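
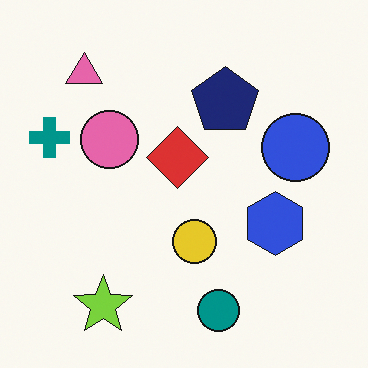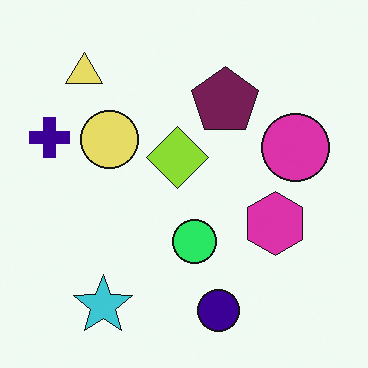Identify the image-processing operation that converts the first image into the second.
It was hue-shifted through roughly a third of the color wheel.

Every shape's color has rotated by the same amount around the hue wheel — a uniform hue shift.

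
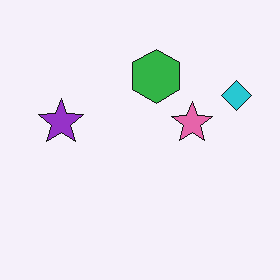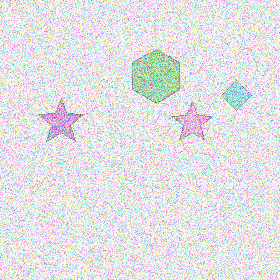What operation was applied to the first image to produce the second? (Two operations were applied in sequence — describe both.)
It was given much lower contrast, then degraded with a thick layer of grain.

Tones are pushed toward mid-grey across the whole image — a global contrast change. Random speckle covers the whole image, including the flat background.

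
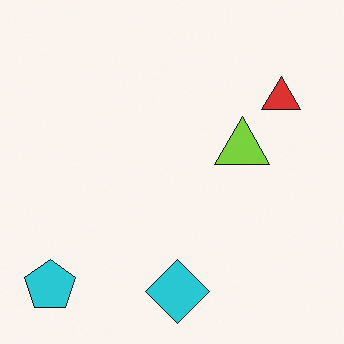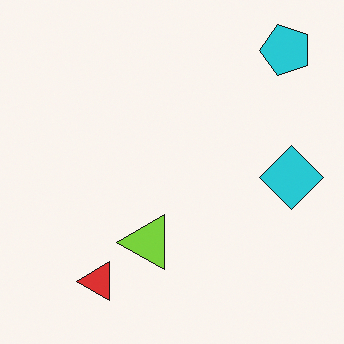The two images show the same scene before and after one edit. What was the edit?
The transformation is: transposed (reflected across the top-left ↔ bottom-right diagonal).

Shapes have swapped their row and column positions — what was in the top-right is now in the bottom-left — a diagonal reflection.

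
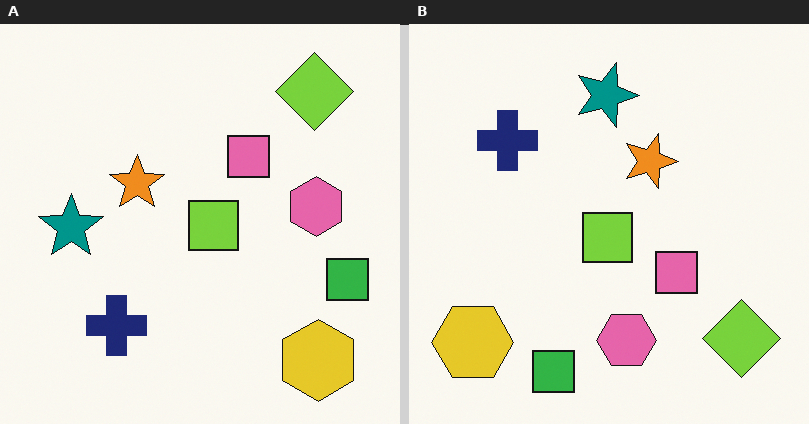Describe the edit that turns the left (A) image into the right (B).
Rotated 90° clockwise.

The yellow hexagon sits in the bottom-right of the left (A) image and the bottom-left of the right (B) — consistent with a whole-image 90° clockwise rotation.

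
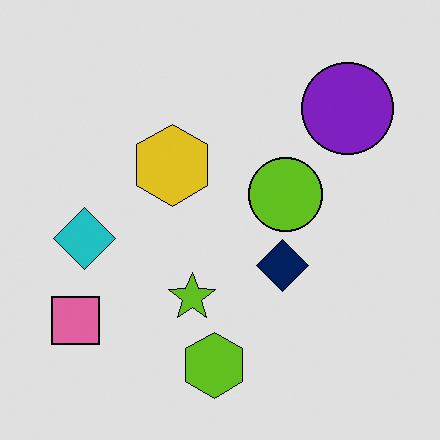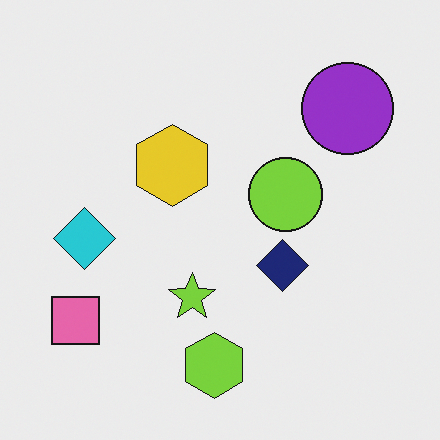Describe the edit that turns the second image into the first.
It was posterized to a reduced palette.

Each flat color has snapped to a coarser quantized level — most visibly, the near-white background has dropped to a flat grey.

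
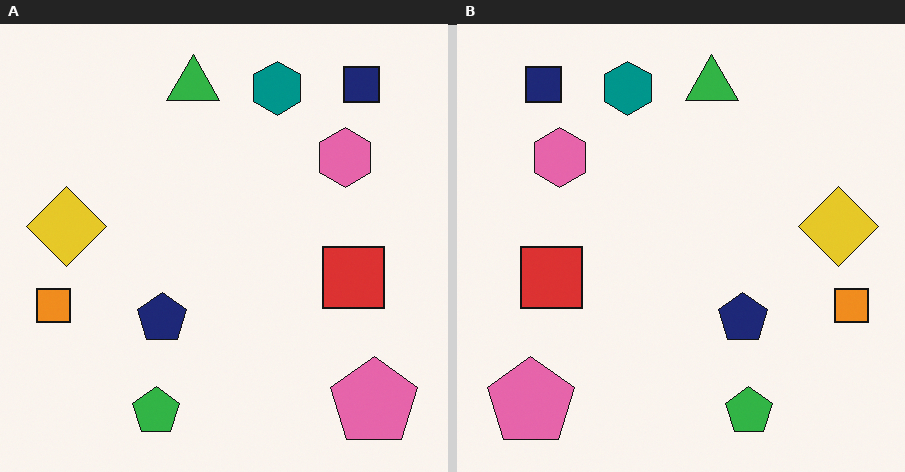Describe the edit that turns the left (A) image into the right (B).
The transformation is: flipped horizontally (left ↔ right).

The orange square is in the left of the left (A) image and the right of the right (B) — shapes on opposite sides of the vertical midline have swapped in a mirror flip.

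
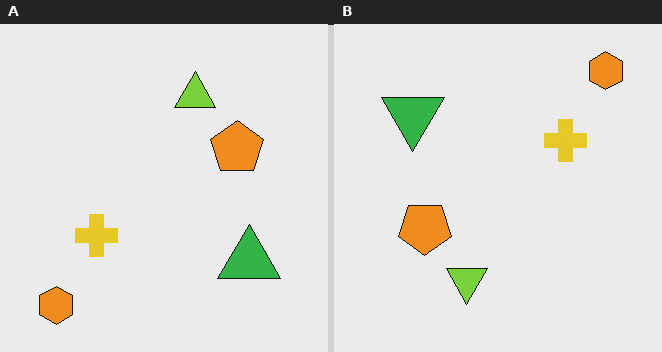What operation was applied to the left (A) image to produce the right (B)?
It was rotated 180°.

The orange hexagon sits in the bottom-left of the left (A) image and the top-right of the right (B) — consistent with a whole-image 180° rotation.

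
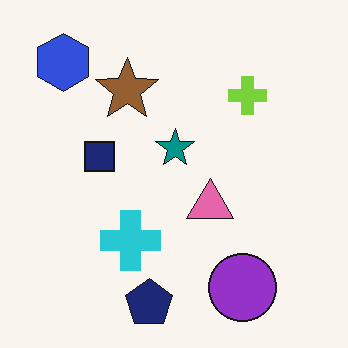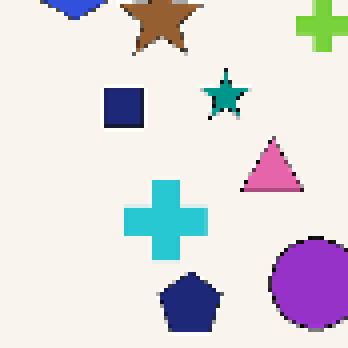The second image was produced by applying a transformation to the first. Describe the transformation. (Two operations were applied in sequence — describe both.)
It was cropped to a modestly smaller region and rescaled, then lightly pixelated (a mild mosaic effect).

The visible shapes are larger and the field of view is narrower; shapes near the original edges may be partly or wholly outside the frame — a crop-and-rescale. Shapes are reduced to large square blocks; fine edges and outlines are lost — a downscale-then-upscale (mosaic) effect.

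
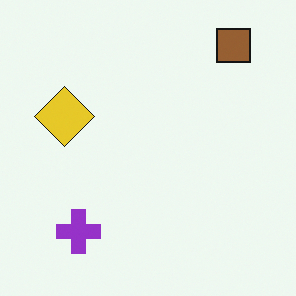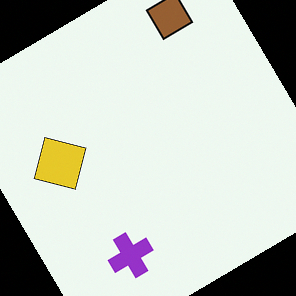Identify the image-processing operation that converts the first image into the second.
This is the original image rotated counter-clockwise by a large amount — several tens of degrees.

Every shape is tilted by the same angle and the image corners show triangular fill wedges — a whole-image rotation by a non-right angle.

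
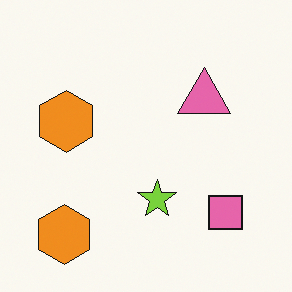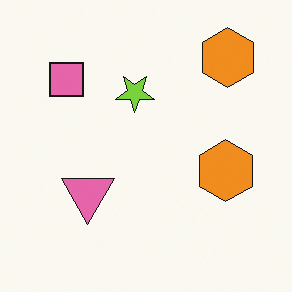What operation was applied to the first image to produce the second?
It was rotated 180°.

The pink square sits in the bottom-right of the first image and the top-left of the second — consistent with a whole-image 180° rotation.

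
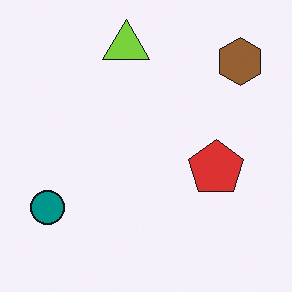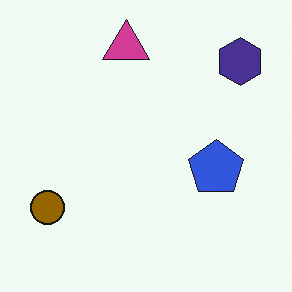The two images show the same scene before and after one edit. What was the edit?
The transformation is: hue-shifted through roughly half the color wheel.

Every shape's color has rotated by the same amount around the hue wheel — a uniform hue shift.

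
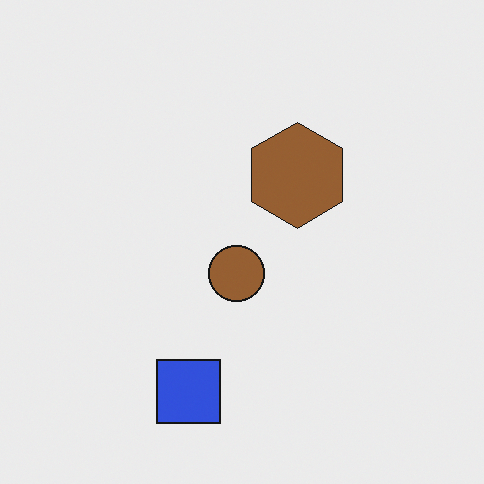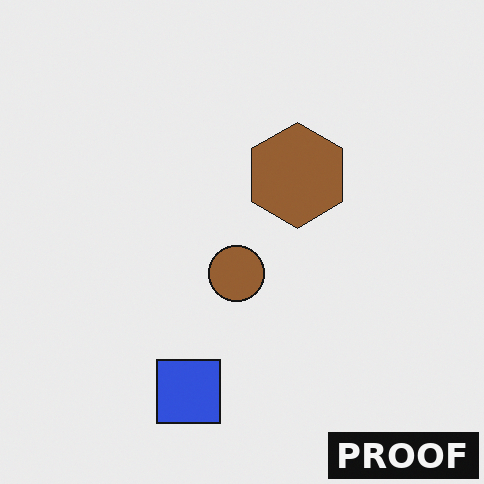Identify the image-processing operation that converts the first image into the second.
The second image is the first watermarked with the text "PROOF" in the lower-right corner.

A dark label reading "PROOF" appears in the lower-right corner.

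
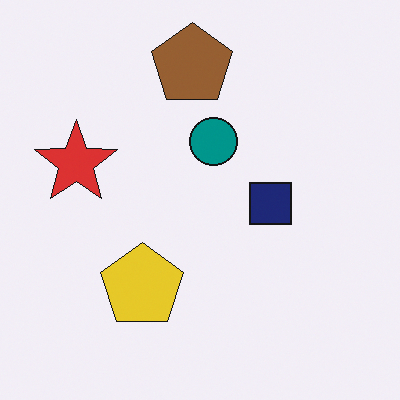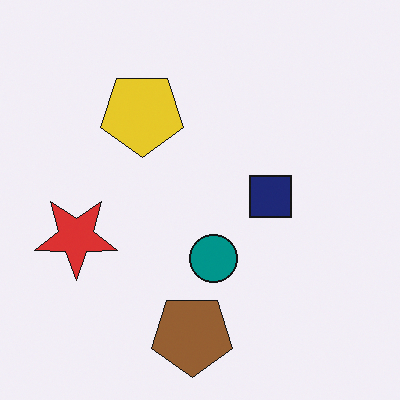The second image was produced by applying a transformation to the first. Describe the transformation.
The transformation is: flipped vertically (top ↔ bottom).

The brown pentagon is in the top of the first image and the bottom of the second — shapes on opposite sides of the horizontal midline have swapped in a mirror flip.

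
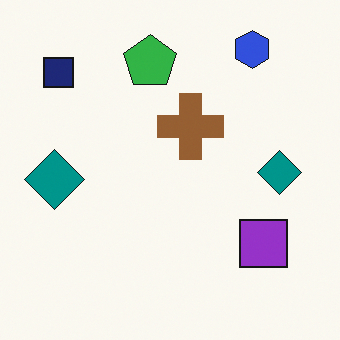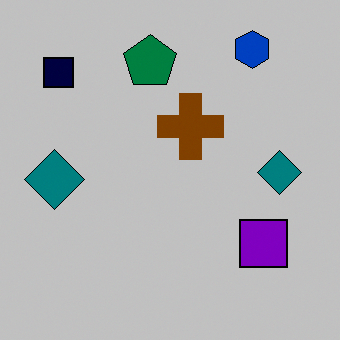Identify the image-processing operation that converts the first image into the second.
It was heavily posterized to just a handful of flat colors.

Each flat color has snapped to a coarser quantized level — most visibly, the near-white background has dropped to a flat grey.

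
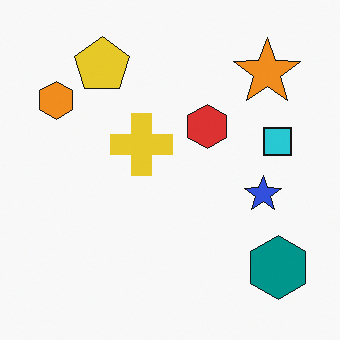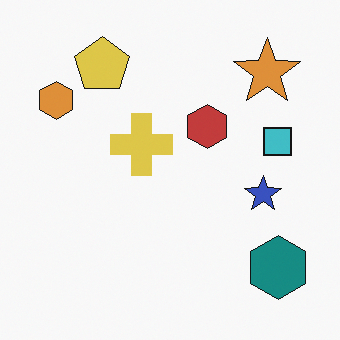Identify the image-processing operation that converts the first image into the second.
The transformation is: slightly desaturated.

All colors are more muted and greyish — a global saturation change.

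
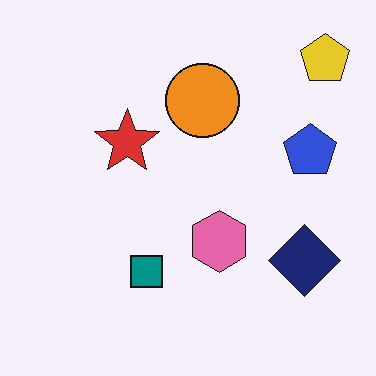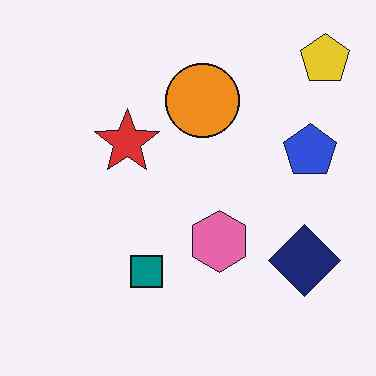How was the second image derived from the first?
The second image is the first given moderate JPEG compression.

Blocky 8×8 compression artifacts appear around shape edges and the flat background shows ringing — characteristic JPEG degradation.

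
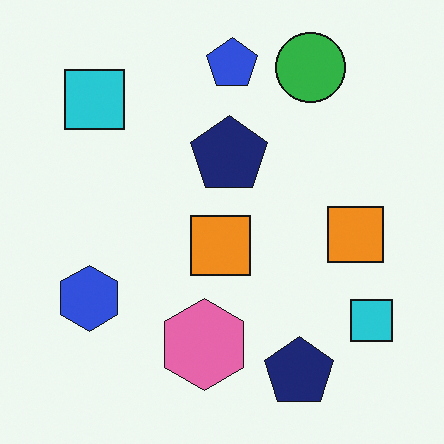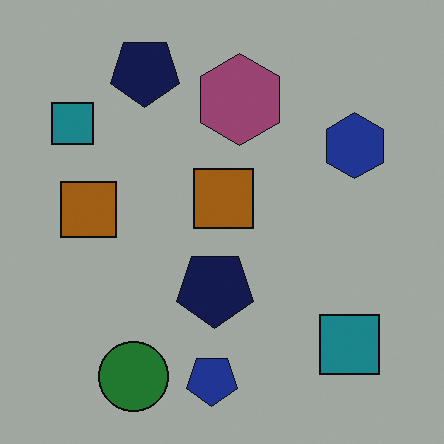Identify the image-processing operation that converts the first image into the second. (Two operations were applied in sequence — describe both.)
This is the original image substantially darkened, then rotated 180°.

Every pixel — background and shapes alike — is uniformly darkened. The green circle sits in the top-right of the first image and the bottom-left of the second — consistent with a whole-image 180° rotation.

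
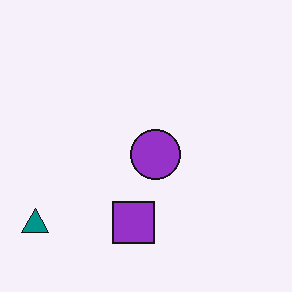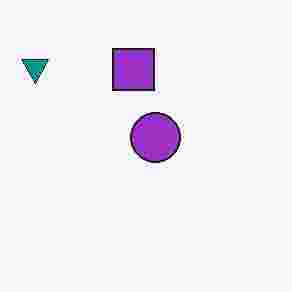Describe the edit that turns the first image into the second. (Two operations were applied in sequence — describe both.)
The image was flipped vertically (top ↔ bottom), then heavily JPEG-compressed with obvious blocking artifacts.

The teal triangle is in the bottom-left of the first image and the top-left of the second — shapes on opposite sides of the horizontal midline have swapped in a mirror flip. Blocky 8×8 compression artifacts appear around shape edges and the flat background shows ringing — characteristic JPEG degradation.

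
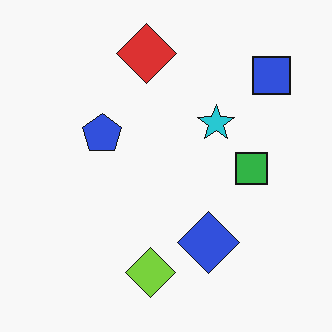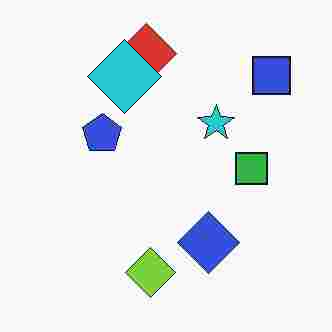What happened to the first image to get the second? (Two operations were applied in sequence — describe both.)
The second image is the first degraded with heavy JPEG compression, then overlaid with an additional cyan diamond.

Blocky 8×8 compression artifacts appear around shape edges and the flat background shows ringing — characteristic JPEG degradation. A cyan diamond appears in the second image that is absent from the first.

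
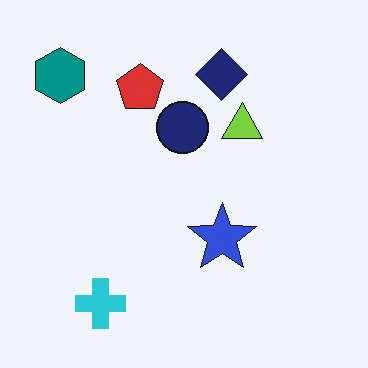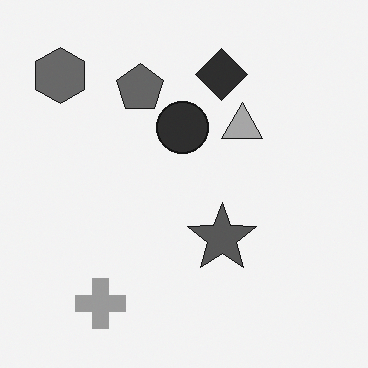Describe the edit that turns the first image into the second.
The image was converted to grayscale.

All color is removed — every shape is now a shade of grey.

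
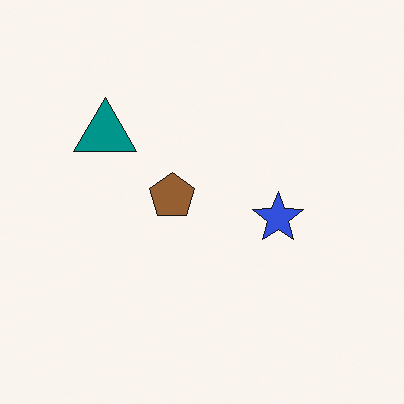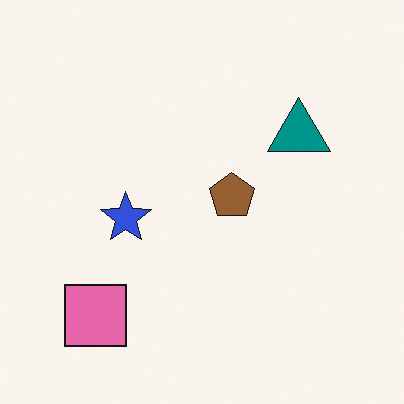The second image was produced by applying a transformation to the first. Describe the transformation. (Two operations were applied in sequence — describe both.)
The transformation is: flipped horizontally (left ↔ right), then overlaid with an additional pink square.

The teal triangle is in the top-left of the first image and the top-right of the second — shapes on opposite sides of the vertical midline have swapped in a mirror flip. A pink square appears in the second image that is absent from the first.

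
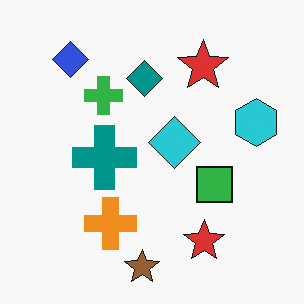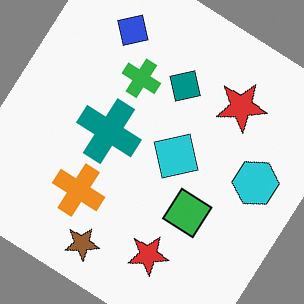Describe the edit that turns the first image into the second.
The second image is the first rotated clockwise by a large amount — several tens of degrees.

Every shape is tilted by the same angle and the image corners show triangular fill wedges — a whole-image rotation by a non-right angle.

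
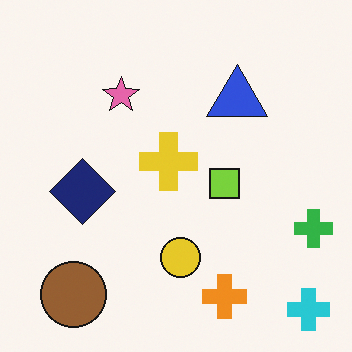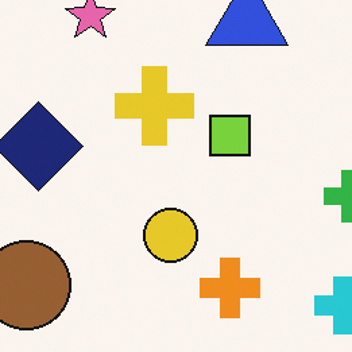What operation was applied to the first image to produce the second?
The second image is the first cropped slightly and scaled back up.

The visible shapes are larger and the field of view is narrower; shapes near the original edges may be partly or wholly outside the frame — a crop-and-rescale.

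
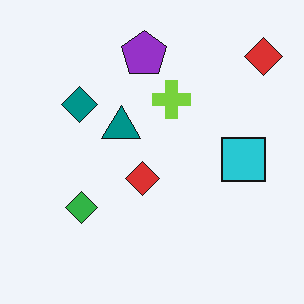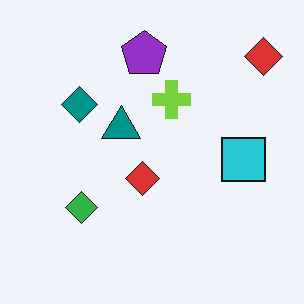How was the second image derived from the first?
The second image is the first given moderate JPEG compression.

Blocky 8×8 compression artifacts appear around shape edges and the flat background shows ringing — characteristic JPEG degradation.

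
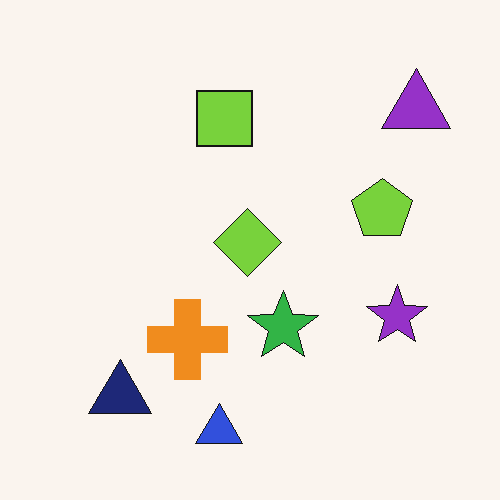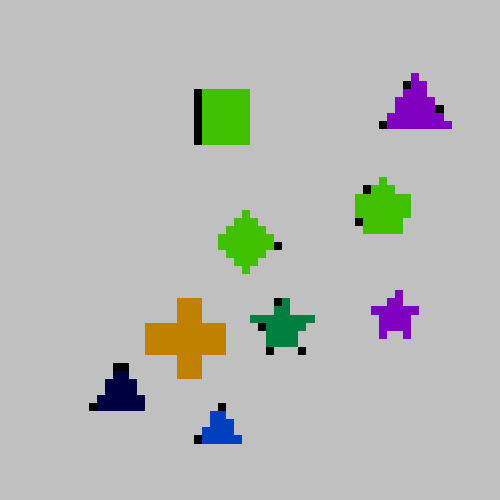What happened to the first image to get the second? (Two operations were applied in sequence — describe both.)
The second image is the first heavily posterized to just a handful of flat colors, then moderately pixelated.

Each flat color has snapped to a coarser quantized level — most visibly, the near-white background has dropped to a flat grey. Shapes are reduced to large square blocks; fine edges and outlines are lost — a downscale-then-upscale (mosaic) effect.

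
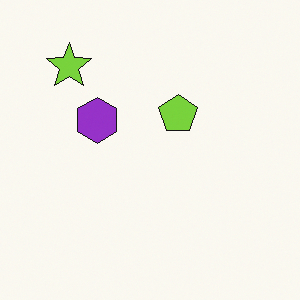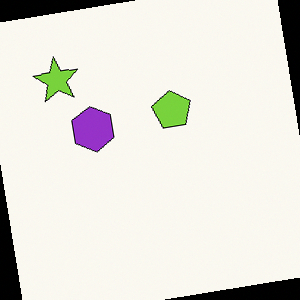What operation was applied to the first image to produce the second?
The transformation is: rotated counter-clockwise by a few degrees.

Every shape is tilted by the same angle and the image corners show triangular fill wedges — a whole-image rotation by a non-right angle.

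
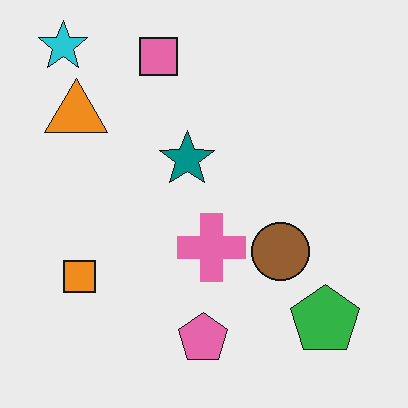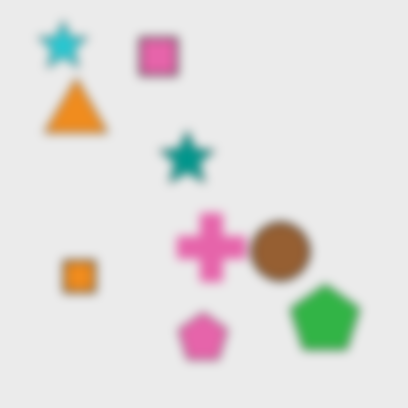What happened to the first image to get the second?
Strongly gaussian-blurred.

Shape edges and outlines are uniformly softened across the whole image.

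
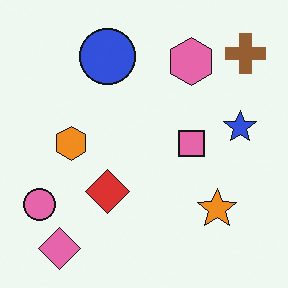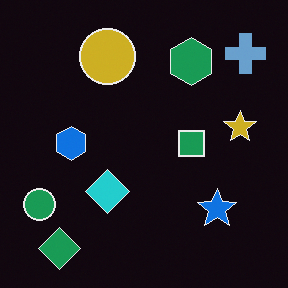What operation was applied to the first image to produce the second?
This is the original image color-inverted (negative).

The light background has become dark and every shape's color is its complement — a photographic negative.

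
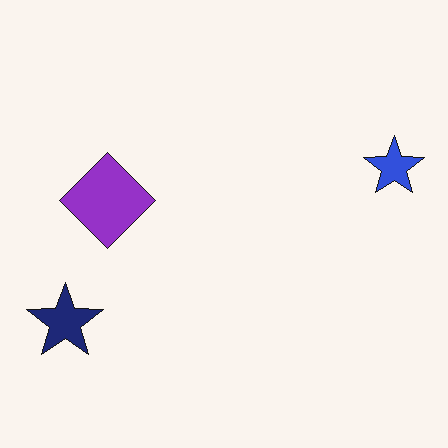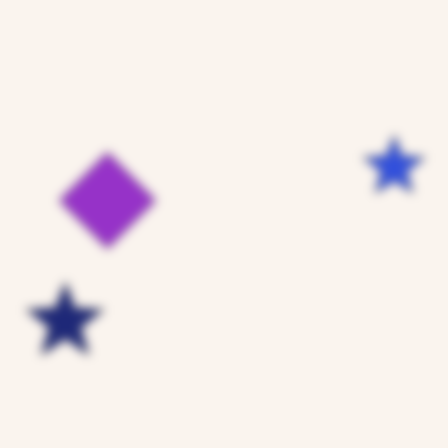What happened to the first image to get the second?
Heavily blurred.

Shape edges and outlines are uniformly softened across the whole image.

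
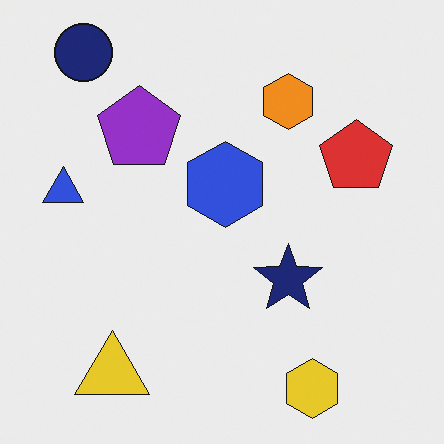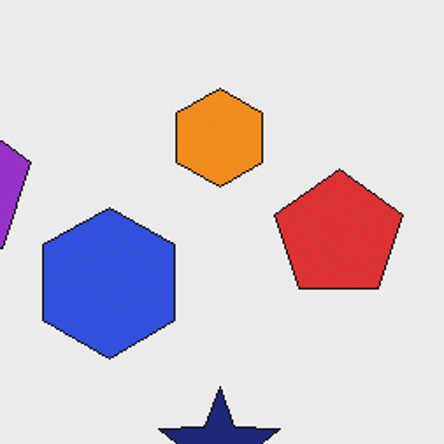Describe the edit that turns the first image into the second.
It was cropped to a noticeably smaller region and rescaled.

The visible shapes are larger and the field of view is narrower; shapes near the original edges may be partly or wholly outside the frame — a crop-and-rescale.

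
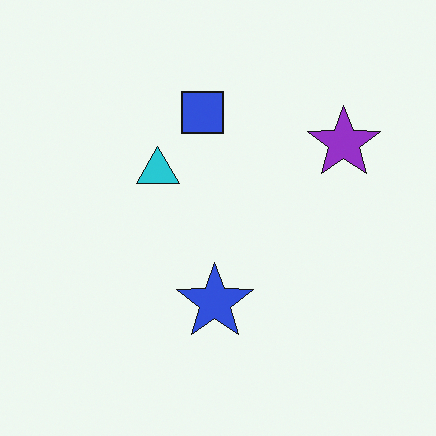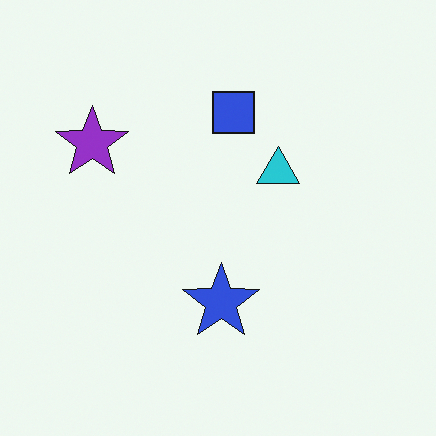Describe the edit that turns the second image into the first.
The image was flipped horizontally (left ↔ right).

The purple star is in the top-left of the second image and the top-right of the first — shapes on opposite sides of the vertical midline have swapped in a mirror flip.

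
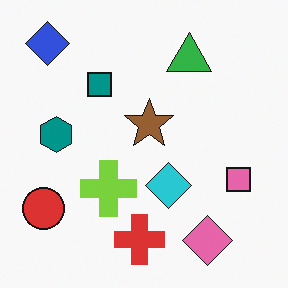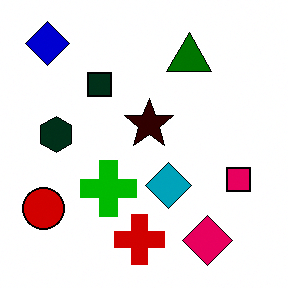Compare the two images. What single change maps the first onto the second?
The transformation is: boosted in contrast.

Tones are pushed away from mid-grey across the whole image — a global contrast change.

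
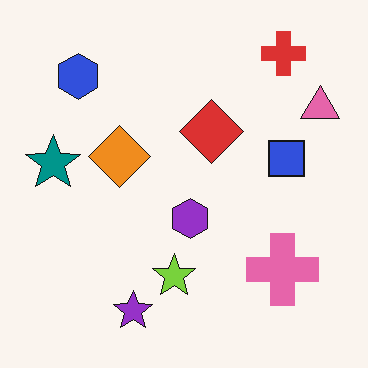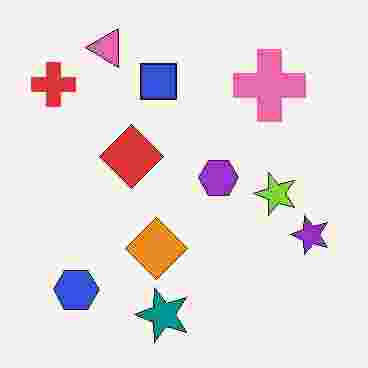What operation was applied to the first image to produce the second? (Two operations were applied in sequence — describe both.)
It was rotated 90° counter-clockwise, then degraded with heavy JPEG compression.

The red cross sits in the top-right of the first image and the top-left of the second — consistent with a whole-image 90° counter-clockwise rotation. Blocky 8×8 compression artifacts appear around shape edges and the flat background shows ringing — characteristic JPEG degradation.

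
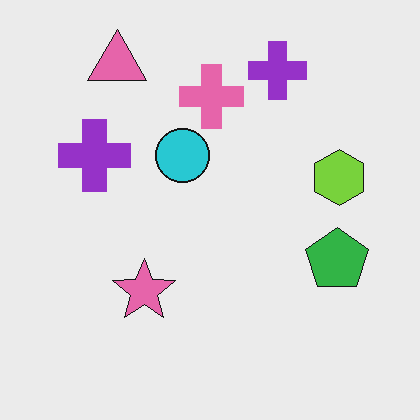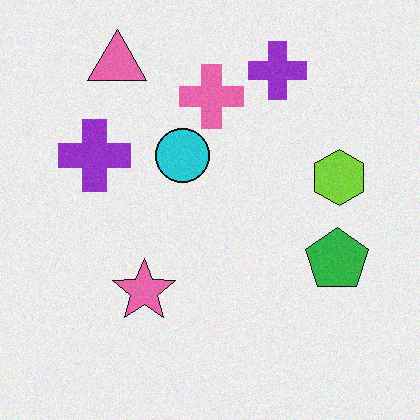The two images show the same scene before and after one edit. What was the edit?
The transformation is: degraded with light additive noise.

Random speckle covers the whole image, including the flat background.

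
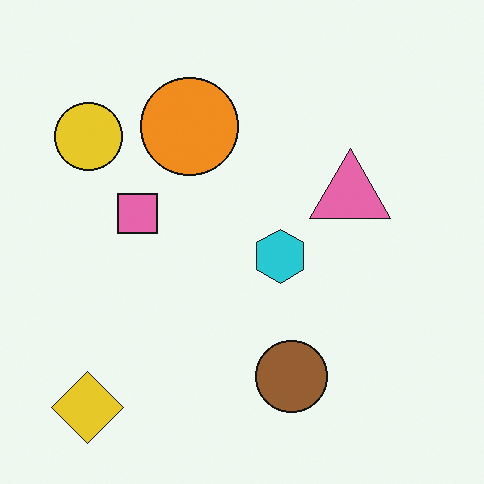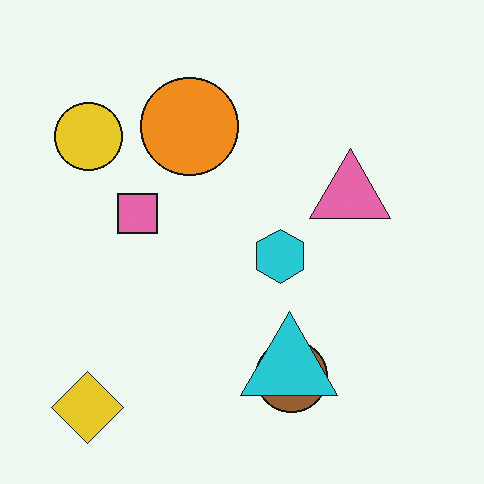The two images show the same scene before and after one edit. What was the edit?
The image was overlaid with an additional cyan triangle.

A cyan triangle appears in the second image that is absent from the first.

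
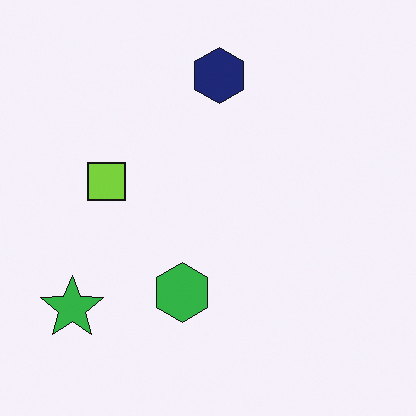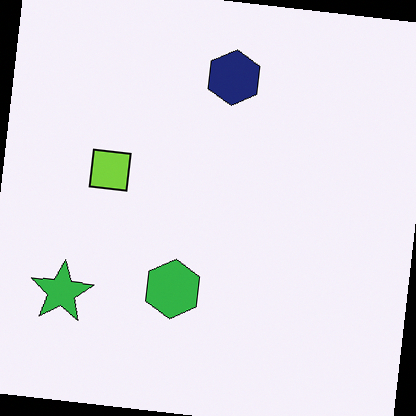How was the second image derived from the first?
The transformation is: rotated clockwise by a slight angle.

Every shape is tilted by the same angle and the image corners show triangular fill wedges — a whole-image rotation by a non-right angle.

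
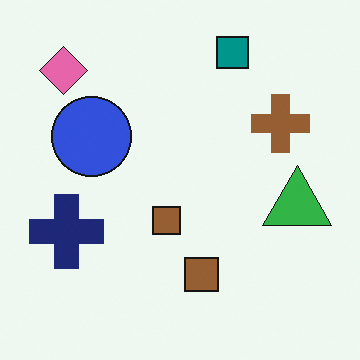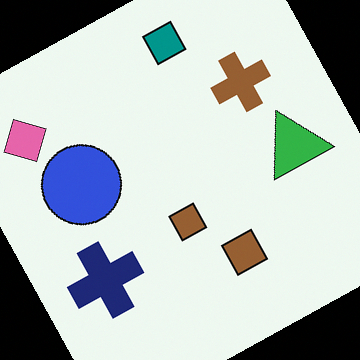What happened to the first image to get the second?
The second image is the first rotated counter-clockwise by a clearly visible amount.

Every shape is tilted by the same angle and the image corners show triangular fill wedges — a whole-image rotation by a non-right angle.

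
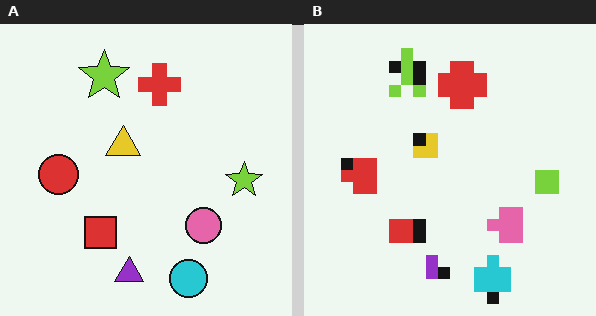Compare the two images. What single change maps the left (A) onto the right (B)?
The transformation is: coarsely pixelated.

Shapes are reduced to large square blocks; fine edges and outlines are lost — a downscale-then-upscale (mosaic) effect.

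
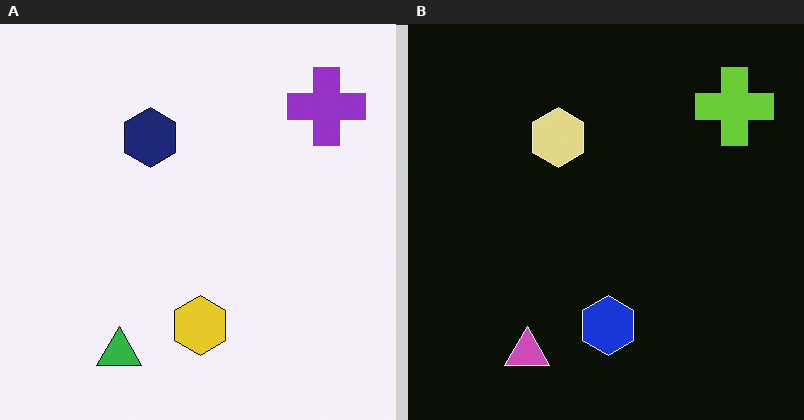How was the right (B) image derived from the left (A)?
The image was color-inverted (negative).

The light background has become dark and every shape's color is its complement — a photographic negative.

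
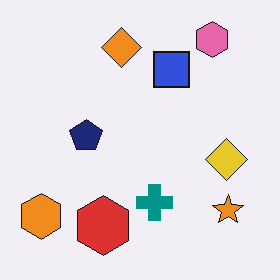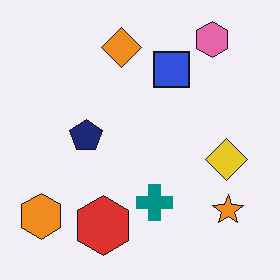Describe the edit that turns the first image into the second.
The second image is the first given moderate JPEG compression.

Blocky 8×8 compression artifacts appear around shape edges and the flat background shows ringing — characteristic JPEG degradation.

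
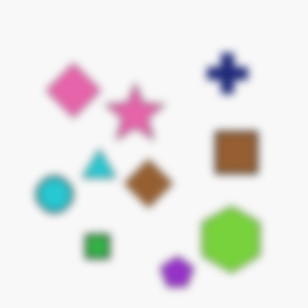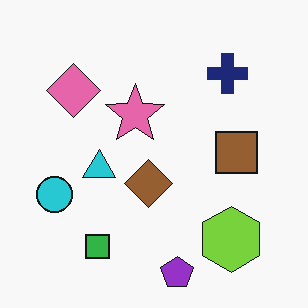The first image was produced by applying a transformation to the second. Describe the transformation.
This is the original image noticeably gaussian-blurred.

Shape edges and outlines are uniformly softened across the whole image.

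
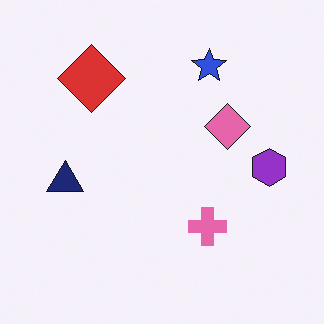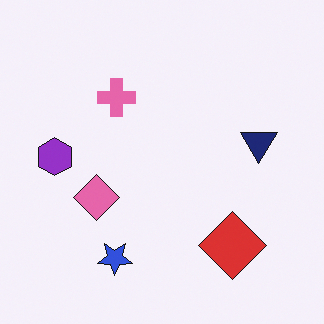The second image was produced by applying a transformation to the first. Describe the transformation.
This is the original image rotated 180°.

The red diamond sits in the top-left of the first image and the bottom-right of the second — consistent with a whole-image 180° rotation.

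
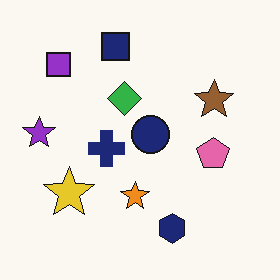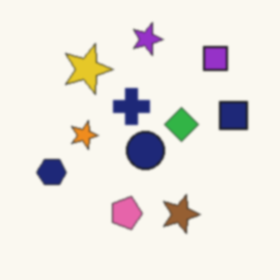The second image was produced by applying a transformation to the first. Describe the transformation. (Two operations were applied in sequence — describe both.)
The image was given a subtle gaussian blur, then rotated 90° clockwise.

Shape edges and outlines are uniformly softened across the whole image. The purple square sits in the top-left of the first image and the top-right of the second — consistent with a whole-image 90° clockwise rotation.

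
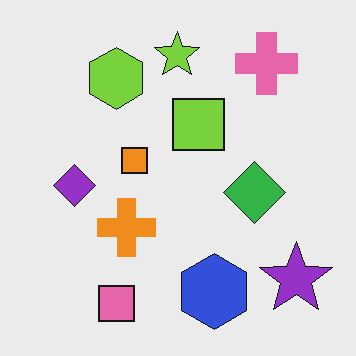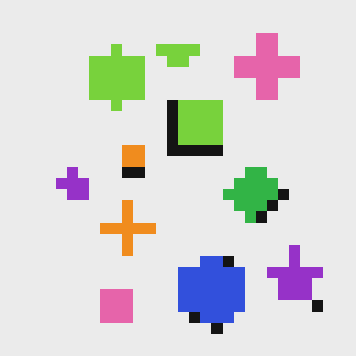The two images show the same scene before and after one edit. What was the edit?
It was heavily pixelated into large blocks.

Shapes are reduced to large square blocks; fine edges and outlines are lost — a downscale-then-upscale (mosaic) effect.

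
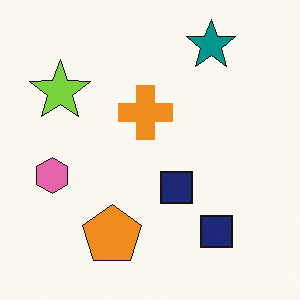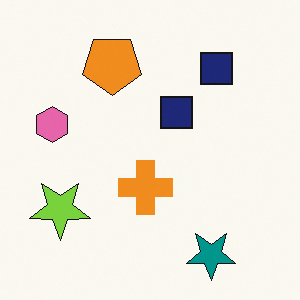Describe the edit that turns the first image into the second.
Flipped vertically (top ↔ bottom).

The teal star is in the top-right of the first image and the bottom-right of the second — shapes on opposite sides of the horizontal midline have swapped in a mirror flip.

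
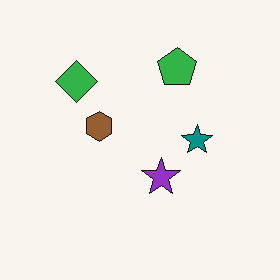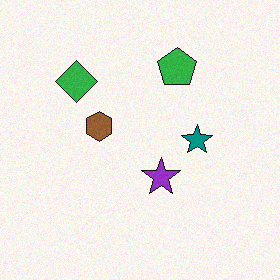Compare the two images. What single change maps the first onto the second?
The image was degraded with subtle gaussian noise.

Random speckle covers the whole image, including the flat background.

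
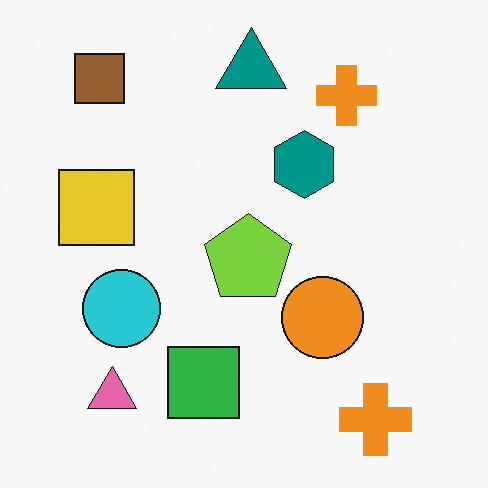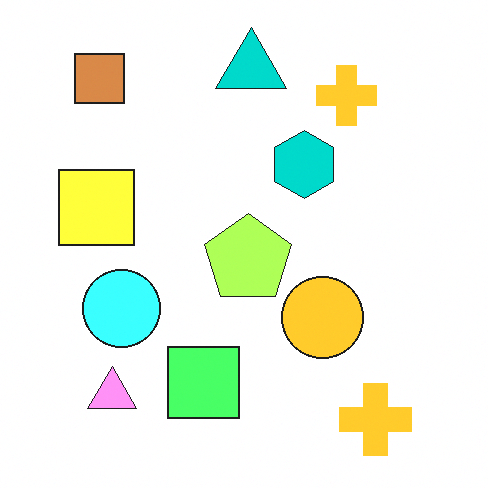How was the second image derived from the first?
This is the original image noticeably brightened.

Every pixel — background and shapes alike — is uniformly brightened.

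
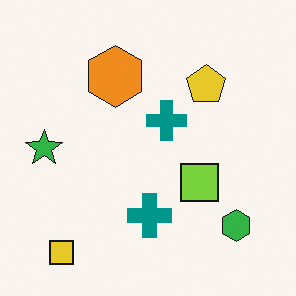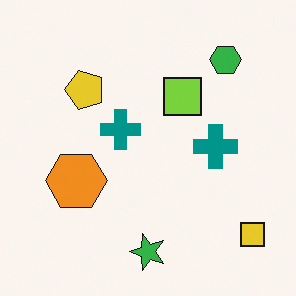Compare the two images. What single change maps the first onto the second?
This is the original image rotated 90° counter-clockwise.

The yellow square sits in the bottom-left of the first image and the bottom-right of the second — consistent with a whole-image 90° counter-clockwise rotation.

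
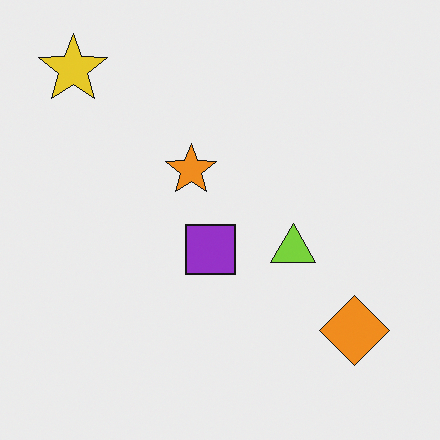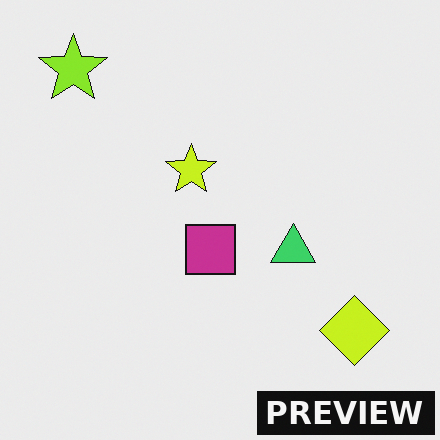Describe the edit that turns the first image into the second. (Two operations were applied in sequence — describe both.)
Hue-shifted slightly, then watermarked with the text "PREVIEW" in the lower-right corner.

Every shape's color has rotated by the same amount around the hue wheel — a uniform hue shift. A dark label reading "PREVIEW" appears in the lower-right corner.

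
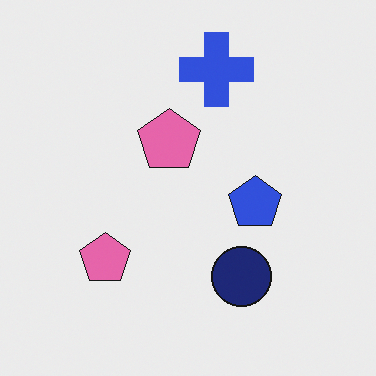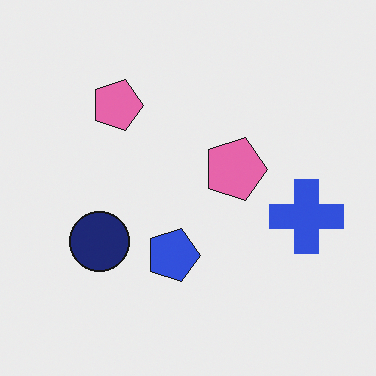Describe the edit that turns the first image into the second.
It was rotated 90° clockwise.

The blue cross sits in the top of the first image and the right of the second — consistent with a whole-image 90° clockwise rotation.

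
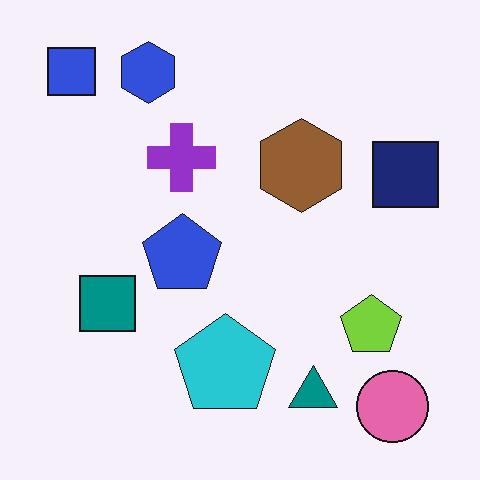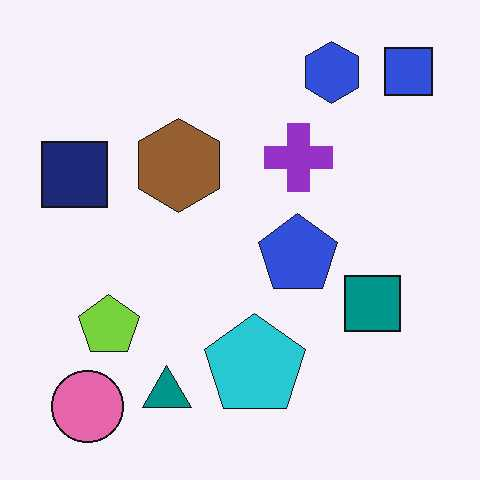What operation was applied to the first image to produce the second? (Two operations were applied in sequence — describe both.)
The second image is the first flipped horizontally (left ↔ right), then given moderate JPEG compression.

The blue square is in the top-left of the first image and the top-right of the second — shapes on opposite sides of the vertical midline have swapped in a mirror flip. Blocky 8×8 compression artifacts appear around shape edges and the flat background shows ringing — characteristic JPEG degradation.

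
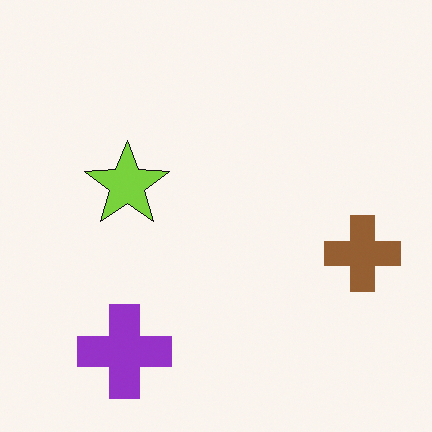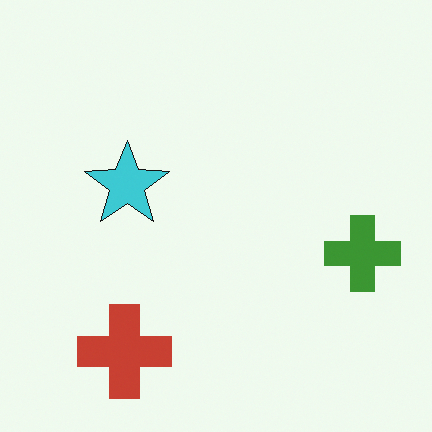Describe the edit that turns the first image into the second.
The image was hue-shifted through roughly a third of the color wheel.

Every shape's color has rotated by the same amount around the hue wheel — a uniform hue shift.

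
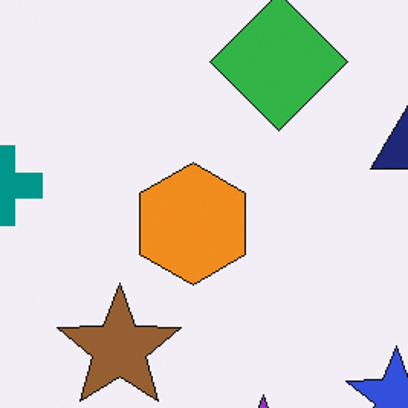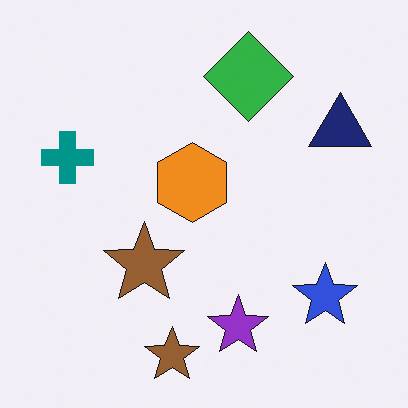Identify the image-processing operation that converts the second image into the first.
The image was cropped to a modestly smaller region and rescaled.

The visible shapes are larger and the field of view is narrower; shapes near the original edges may be partly or wholly outside the frame — a crop-and-rescale.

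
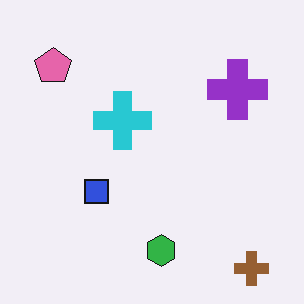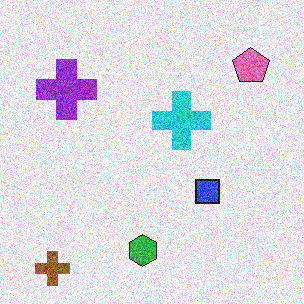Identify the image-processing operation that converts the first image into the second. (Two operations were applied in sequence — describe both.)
The second image is the first flipped horizontally (left ↔ right), then degraded with strong gaussian noise.

The pink pentagon is in the top-left of the first image and the top-right of the second — shapes on opposite sides of the vertical midline have swapped in a mirror flip. Random speckle covers the whole image, including the flat background.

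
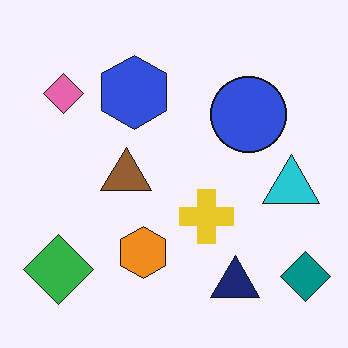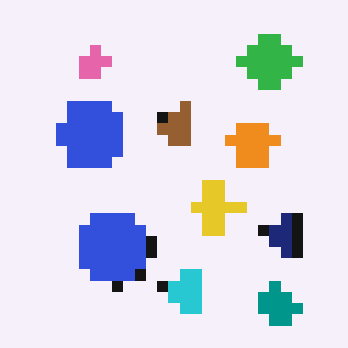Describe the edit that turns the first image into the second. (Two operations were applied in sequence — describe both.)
The second image is the first heavily pixelated into large blocks, then transposed (reflected across the top-left ↔ bottom-right diagonal).

Shapes are reduced to large square blocks; fine edges and outlines are lost — a downscale-then-upscale (mosaic) effect. Shapes have swapped their row and column positions — what was in the top-right is now in the bottom-left — a diagonal reflection.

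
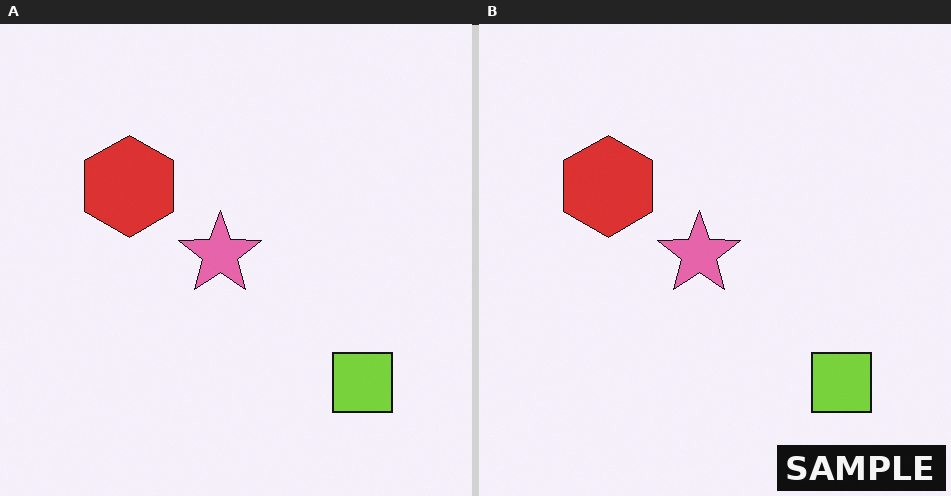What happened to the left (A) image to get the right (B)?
The right (B) image is the left (A) watermarked with the text "SAMPLE" in the lower-right corner.

A dark label reading "SAMPLE" appears in the lower-right corner.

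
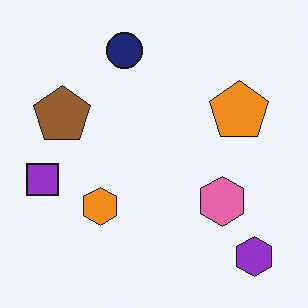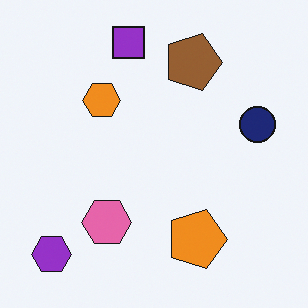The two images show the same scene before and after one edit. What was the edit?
The transformation is: rotated 90° clockwise.

The purple hexagon sits in the bottom-right of the first image and the bottom-left of the second — consistent with a whole-image 90° clockwise rotation.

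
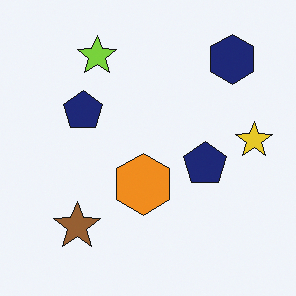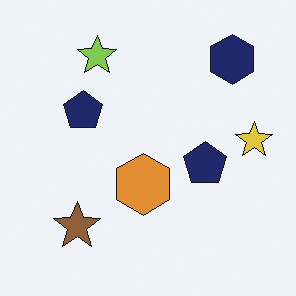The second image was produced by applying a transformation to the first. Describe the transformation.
Slightly desaturated.

All colors are more muted and greyish — a global saturation change.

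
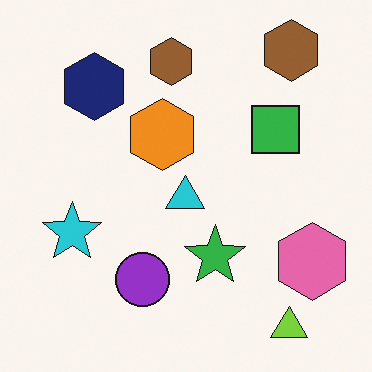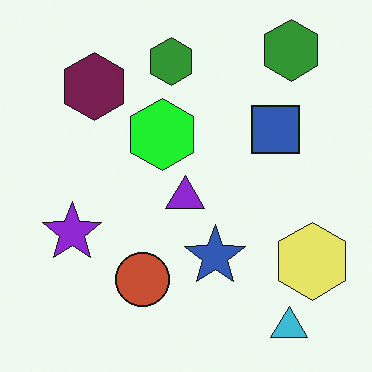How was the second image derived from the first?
The transformation is: hue-shifted through roughly a third of the color wheel.

Every shape's color has rotated by the same amount around the hue wheel — a uniform hue shift.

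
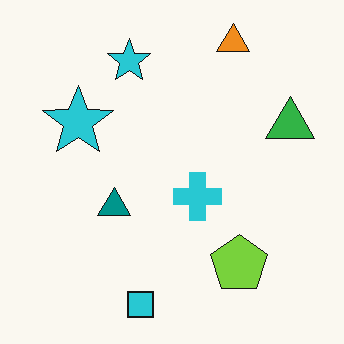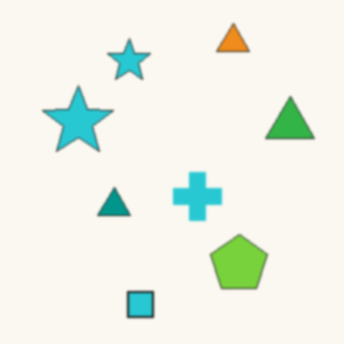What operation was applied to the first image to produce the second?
The second image is the first given a subtle gaussian blur.

Shape edges and outlines are uniformly softened across the whole image.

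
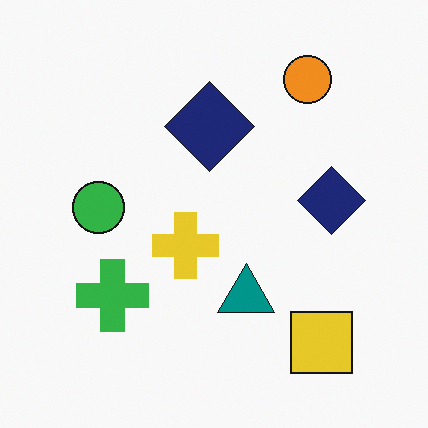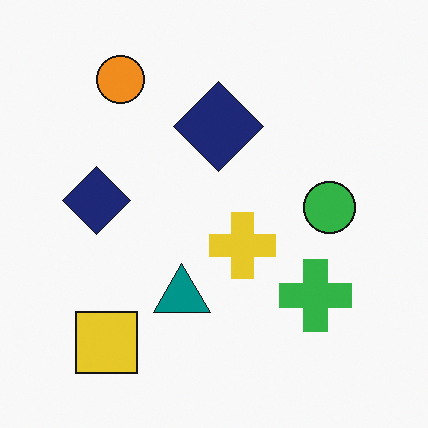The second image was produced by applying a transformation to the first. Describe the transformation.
It was flipped horizontally (left ↔ right).

The green circle is in the left of the first image and the right of the second — shapes on opposite sides of the vertical midline have swapped in a mirror flip.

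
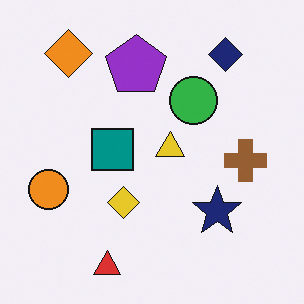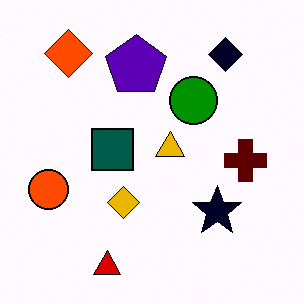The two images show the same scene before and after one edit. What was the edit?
The second image is the first boosted in contrast.

Tones are pushed away from mid-grey across the whole image — a global contrast change.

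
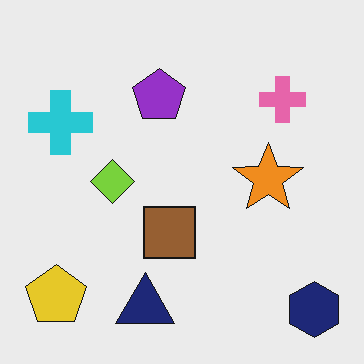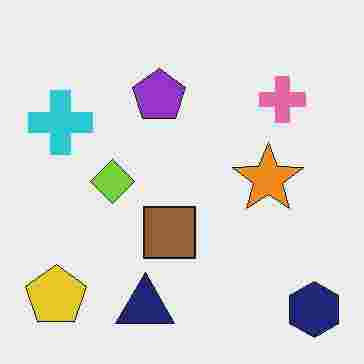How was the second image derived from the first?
The transformation is: heavily JPEG-compressed with obvious blocking artifacts.

Blocky 8×8 compression artifacts appear around shape edges and the flat background shows ringing — characteristic JPEG degradation.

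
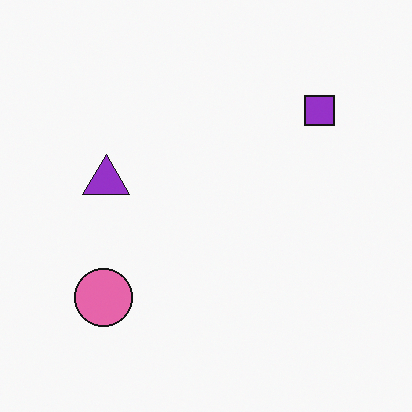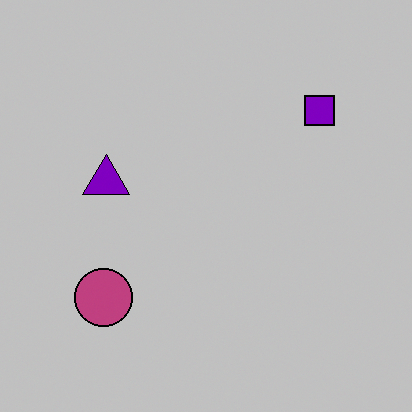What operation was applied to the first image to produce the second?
The image was aggressively posterized.

Each flat color has snapped to a coarser quantized level — most visibly, the near-white background has dropped to a flat grey.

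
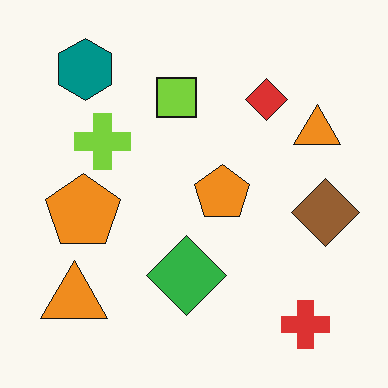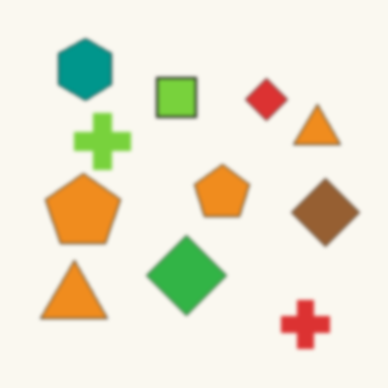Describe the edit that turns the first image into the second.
It was given a subtle gaussian blur.

Shape edges and outlines are uniformly softened across the whole image.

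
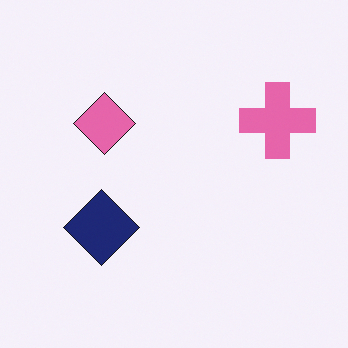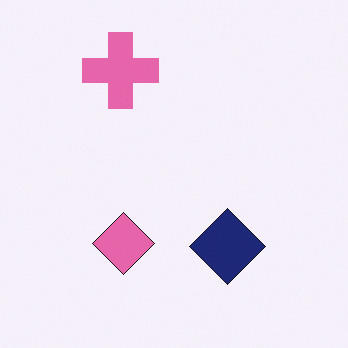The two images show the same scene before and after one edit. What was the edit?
This is the original image rotated 90° counter-clockwise.

The pink cross sits in the right of the first image and the top of the second — consistent with a whole-image 90° counter-clockwise rotation.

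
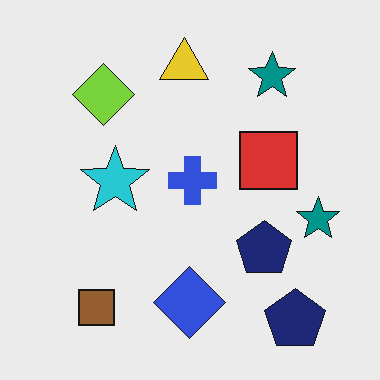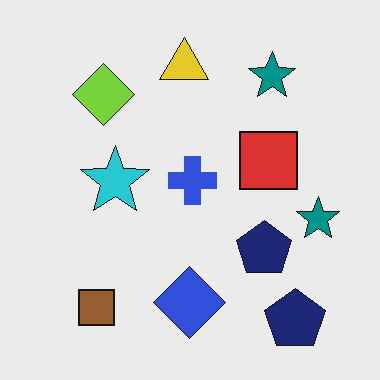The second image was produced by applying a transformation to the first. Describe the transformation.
This is the original image JPEG-compressed with visible artifacts.

Blocky 8×8 compression artifacts appear around shape edges and the flat background shows ringing — characteristic JPEG degradation.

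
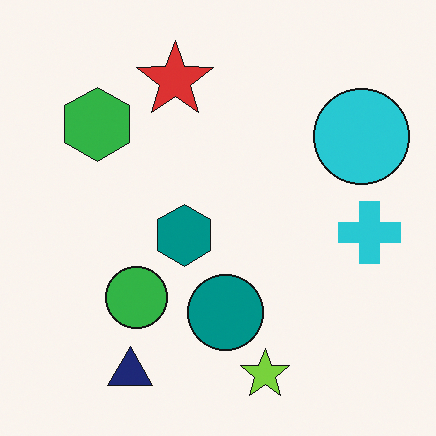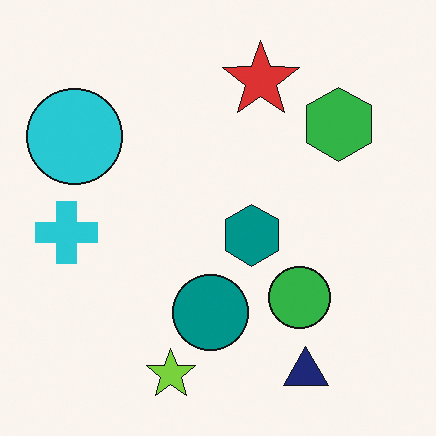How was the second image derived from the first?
It was flipped horizontally (left ↔ right).

The cyan cross is in the right of the first image and the left of the second — shapes on opposite sides of the vertical midline have swapped in a mirror flip.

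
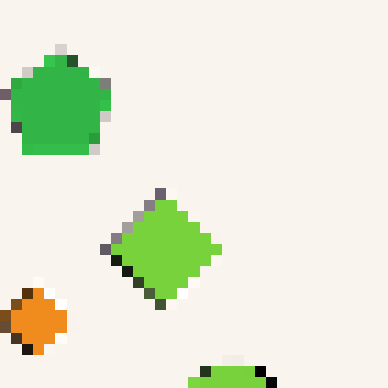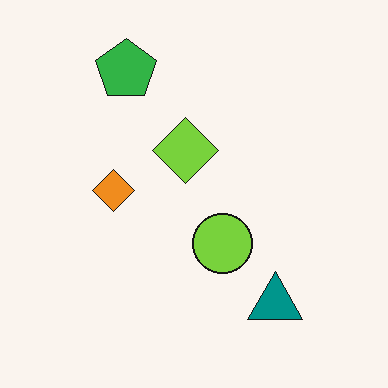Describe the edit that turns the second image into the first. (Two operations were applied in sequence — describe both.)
Cropped to a noticeably smaller region and rescaled, then heavily pixelated into large blocks.

The visible shapes are larger and the field of view is narrower; shapes near the original edges may be partly or wholly outside the frame — a crop-and-rescale. Shapes are reduced to large square blocks; fine edges and outlines are lost — a downscale-then-upscale (mosaic) effect.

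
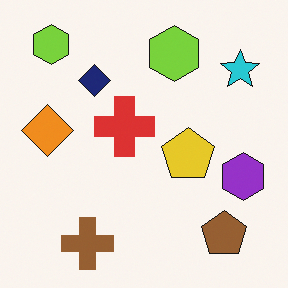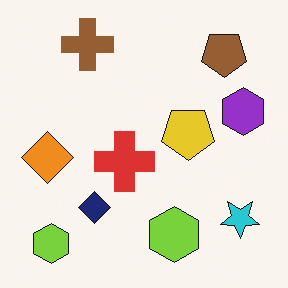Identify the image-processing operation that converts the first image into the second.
This is the original image flipped vertically (top ↔ bottom).

The brown cross is in the bottom-left of the first image and the top-left of the second — shapes on opposite sides of the horizontal midline have swapped in a mirror flip.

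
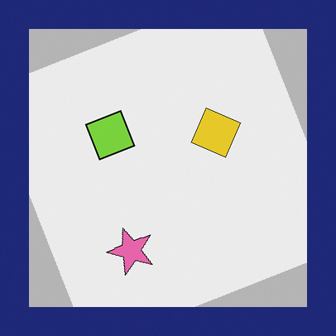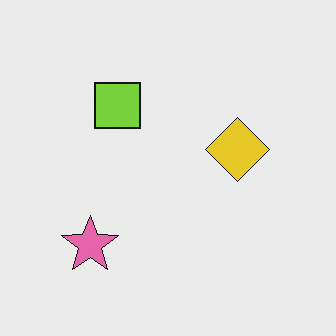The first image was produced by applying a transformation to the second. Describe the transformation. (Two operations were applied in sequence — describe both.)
The transformation is: rotated counter-clockwise by a moderate amount, then framed with a navy border.

Every shape is tilted by the same angle and the image corners show triangular fill wedges — a whole-image rotation by a non-right angle. A solid navy frame runs around the edge of the first image, with the content slightly shrunk inside it.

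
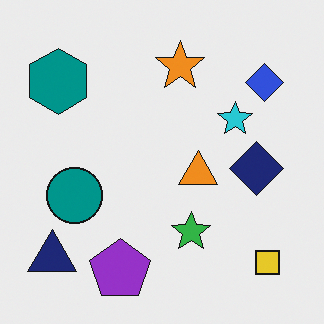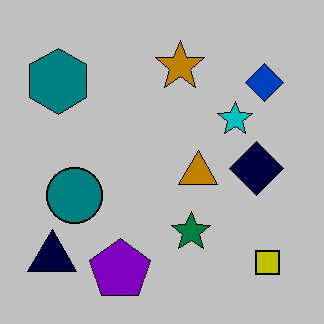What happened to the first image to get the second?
Heavily posterized to just a handful of flat colors.

Each flat color has snapped to a coarser quantized level — most visibly, the near-white background has dropped to a flat grey.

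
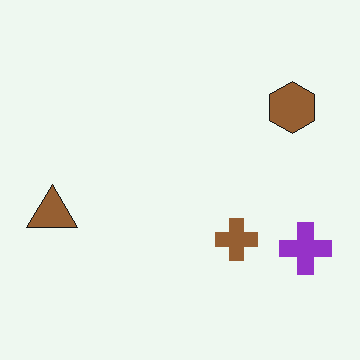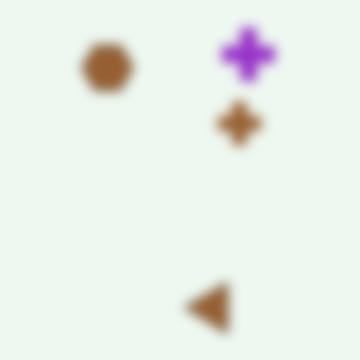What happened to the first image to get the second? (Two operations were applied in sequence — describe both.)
The image was rotated 90° counter-clockwise, then strongly gaussian-blurred.

The purple cross sits in the bottom-right of the first image and the top-right of the second — consistent with a whole-image 90° counter-clockwise rotation. Shape edges and outlines are uniformly softened across the whole image.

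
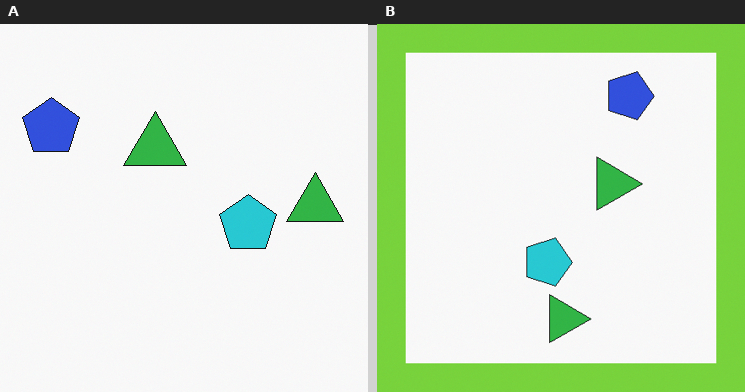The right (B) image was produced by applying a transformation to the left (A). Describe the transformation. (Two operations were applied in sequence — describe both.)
Rotated 90° clockwise, then framed with a lime border.

The blue pentagon sits in the top-left of the left (A) image and the top-right of the right (B) — consistent with a whole-image 90° clockwise rotation. A solid lime frame runs around the edge of the right (B) image, with the content slightly shrunk inside it.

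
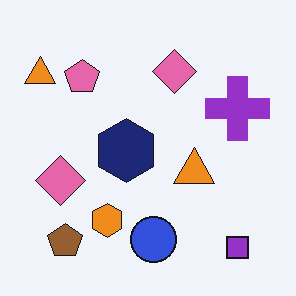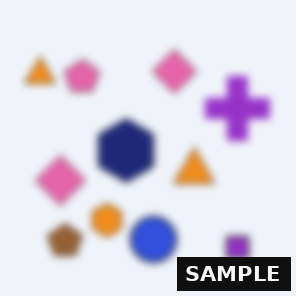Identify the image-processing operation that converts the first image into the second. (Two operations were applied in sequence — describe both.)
Moderately blurred, then watermarked with the text "SAMPLE" in the lower-right corner.

Shape edges and outlines are uniformly softened across the whole image. A dark label reading "SAMPLE" appears in the lower-right corner.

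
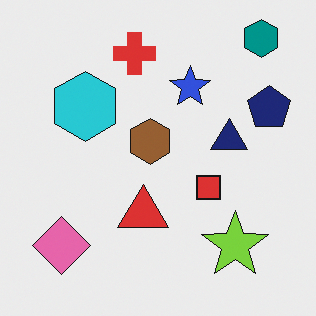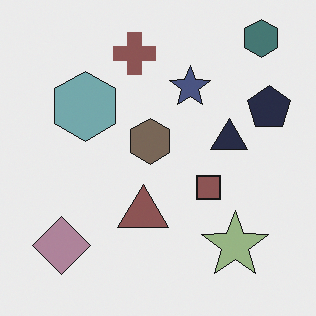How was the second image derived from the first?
The transformation is: heavily desaturated.

All colors are more muted and greyish — a global saturation change.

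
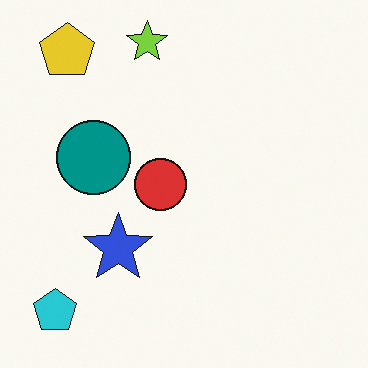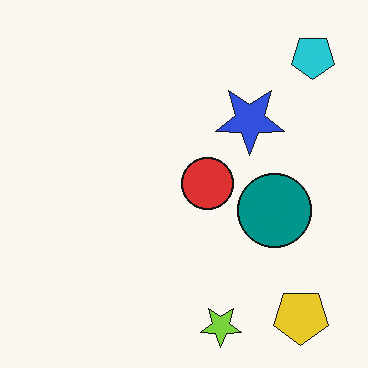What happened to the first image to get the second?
The transformation is: rotated 180°.

The cyan pentagon sits in the bottom-left of the first image and the top-right of the second — consistent with a whole-image 180° rotation.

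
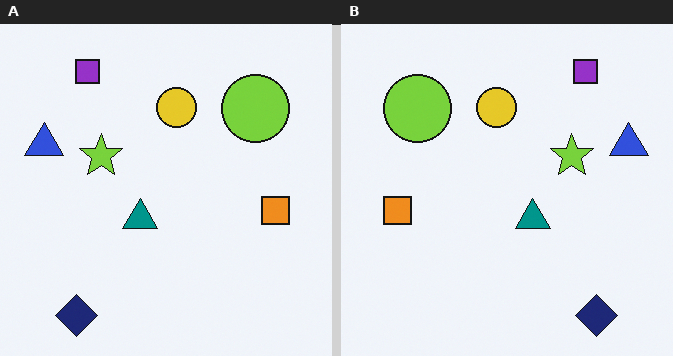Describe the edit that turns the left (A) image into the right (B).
The image was flipped horizontally (left ↔ right).

The blue triangle is in the left of the left (A) image and the right of the right (B) — shapes on opposite sides of the vertical midline have swapped in a mirror flip.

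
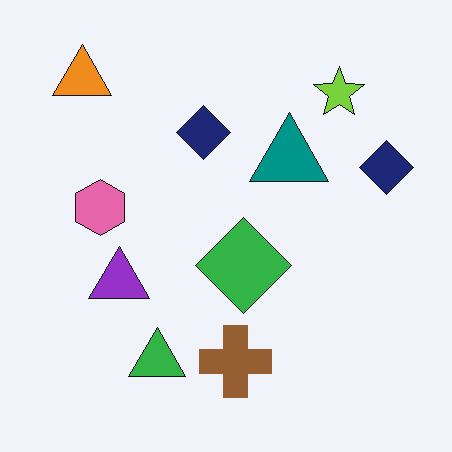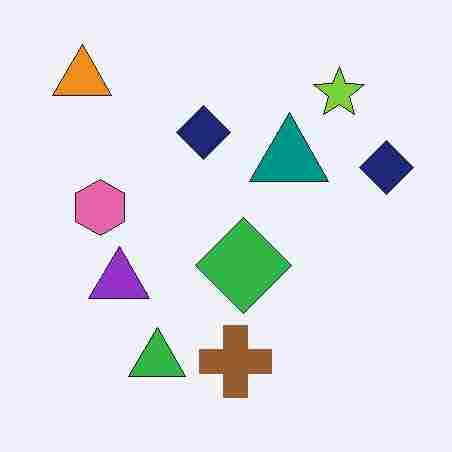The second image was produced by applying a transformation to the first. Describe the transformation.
The image was heavily JPEG-compressed with obvious blocking artifacts.

Blocky 8×8 compression artifacts appear around shape edges and the flat background shows ringing — characteristic JPEG degradation.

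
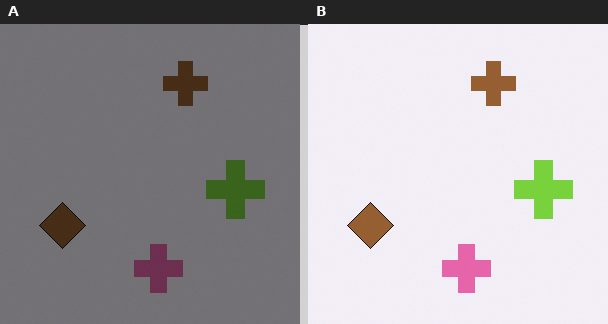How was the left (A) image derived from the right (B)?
This is the original image darkened a lot.

Every pixel — background and shapes alike — is uniformly darkened.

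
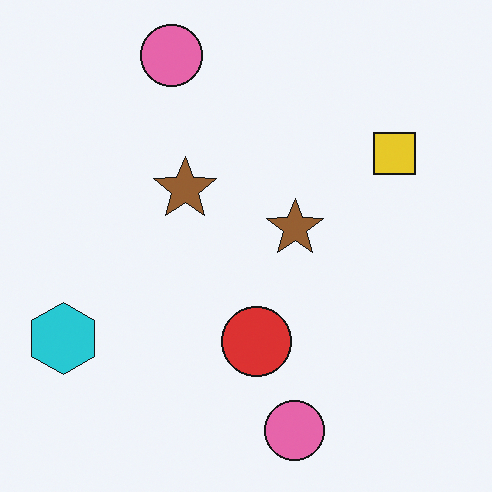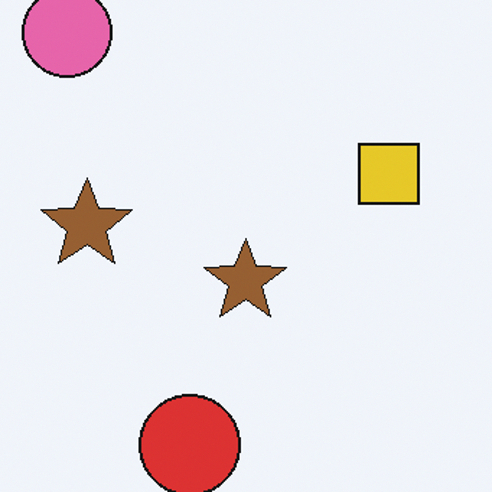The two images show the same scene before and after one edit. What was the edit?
It was cropped to a modestly smaller region and rescaled.

The visible shapes are larger and the field of view is narrower; shapes near the original edges may be partly or wholly outside the frame — a crop-and-rescale.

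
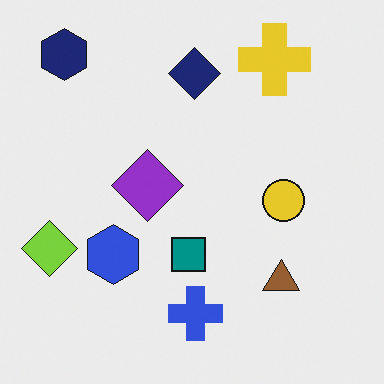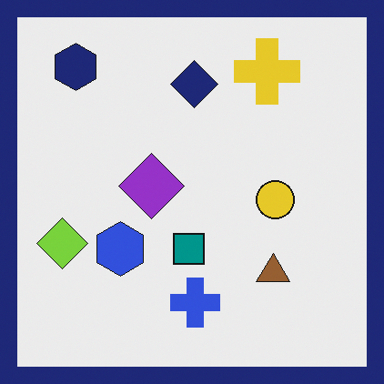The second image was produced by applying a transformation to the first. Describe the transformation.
Framed with a navy border.

A solid navy frame runs around the edge of the second image, with the content slightly shrunk inside it.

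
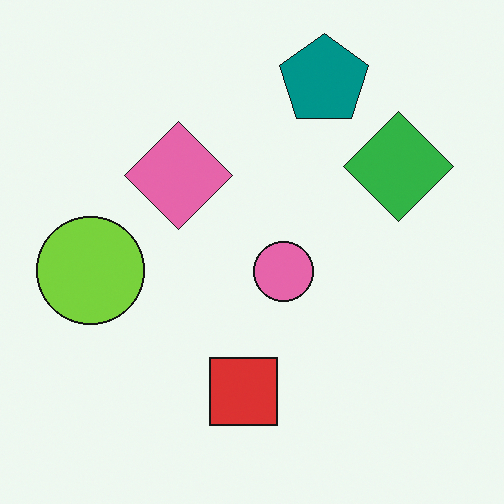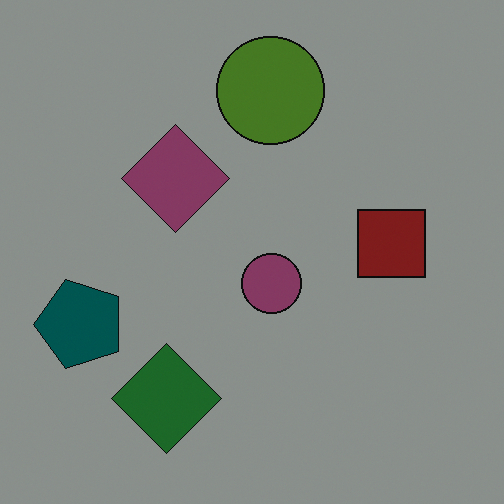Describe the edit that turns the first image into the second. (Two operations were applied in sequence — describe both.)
The image was substantially darkened, then transposed (reflected across the top-left ↔ bottom-right diagonal).

Every pixel — background and shapes alike — is uniformly darkened. Shapes have swapped their row and column positions — what was in the top-right is now in the bottom-left — a diagonal reflection.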